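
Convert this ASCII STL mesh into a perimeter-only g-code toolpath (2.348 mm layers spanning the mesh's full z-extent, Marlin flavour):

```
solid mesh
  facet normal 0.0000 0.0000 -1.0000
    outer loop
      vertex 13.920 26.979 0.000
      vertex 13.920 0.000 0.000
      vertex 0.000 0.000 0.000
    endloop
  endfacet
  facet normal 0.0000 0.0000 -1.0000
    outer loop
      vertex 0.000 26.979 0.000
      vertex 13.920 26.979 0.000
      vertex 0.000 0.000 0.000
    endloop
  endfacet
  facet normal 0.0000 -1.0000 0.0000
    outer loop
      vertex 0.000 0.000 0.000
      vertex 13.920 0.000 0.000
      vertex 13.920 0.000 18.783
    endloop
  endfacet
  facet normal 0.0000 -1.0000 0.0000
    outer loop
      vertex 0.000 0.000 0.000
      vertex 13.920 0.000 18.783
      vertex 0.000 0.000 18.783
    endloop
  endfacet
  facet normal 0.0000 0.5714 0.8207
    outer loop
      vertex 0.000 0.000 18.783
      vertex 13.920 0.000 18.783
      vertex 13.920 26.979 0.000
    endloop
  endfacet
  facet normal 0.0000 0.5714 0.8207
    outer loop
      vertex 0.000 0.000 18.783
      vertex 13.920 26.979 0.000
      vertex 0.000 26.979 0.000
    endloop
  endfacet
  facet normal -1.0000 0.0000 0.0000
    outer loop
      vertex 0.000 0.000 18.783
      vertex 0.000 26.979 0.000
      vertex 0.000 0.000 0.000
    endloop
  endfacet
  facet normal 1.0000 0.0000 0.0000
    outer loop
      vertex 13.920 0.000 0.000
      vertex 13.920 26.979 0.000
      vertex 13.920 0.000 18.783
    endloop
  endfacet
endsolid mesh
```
; perimeter-only toolpath
G21 ; units = mm
G90 ; absolute positioning
G28 ; home
; layer 1
G0 Z2.348
G0 X0.000 Y0.000
G1 X13.920 Y0.000
G1 X13.920 Y23.607
G1 X0.000 Y23.607
G1 X0.000 Y0.000
; layer 2
G0 Z4.696
G0 X0.000 Y0.000
G1 X13.920 Y0.000
G1 X13.920 Y20.234
G1 X0.000 Y20.234
G1 X0.000 Y0.000
; layer 3
G0 Z7.044
G0 X0.000 Y0.000
G1 X13.920 Y0.000
G1 X13.920 Y16.862
G1 X0.000 Y16.862
G1 X0.000 Y0.000
; layer 4
G0 Z9.392
G0 X0.000 Y0.000
G1 X13.920 Y0.000
G1 X13.920 Y13.489
G1 X0.000 Y13.489
G1 X0.000 Y0.000
; layer 5
G0 Z11.739
G0 X0.000 Y0.000
G1 X13.920 Y0.000
G1 X13.920 Y10.117
G1 X0.000 Y10.117
G1 X0.000 Y0.000
; layer 6
G0 Z14.087
G0 X0.000 Y0.000
G1 X13.920 Y0.000
G1 X13.920 Y6.745
G1 X0.000 Y6.745
G1 X0.000 Y0.000
; layer 7
G0 Z16.435
G0 X0.000 Y0.000
G1 X13.920 Y0.000
G1 X13.920 Y3.372
G1 X0.000 Y3.372
G1 X0.000 Y0.000
M2 ; end

The solid is a wedge (ramp): 13.9 × 27 mm base, rising to 18.8 mm along the y=0 edge and sloping linearly to z=0 at y=27. Slicing at Δz = 2.348 mm — 8 equal slices spanning the solid's height, so layer i sits at z = i·h/8 — gives 7 non-empty perimeters. Each is a 4-segment closed polygon; G0 lifts to the layer z and rapids to the start vertex, then G1 traces the edges. The cross-section shrinks linearly with z (the slice at the apex is degenerate and omitted).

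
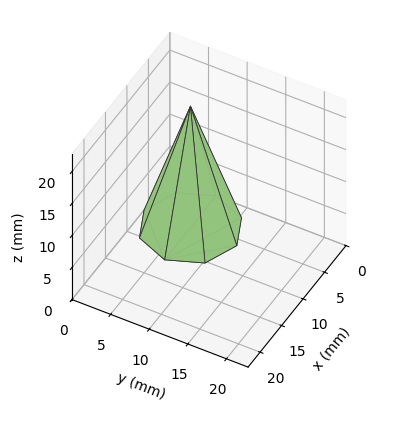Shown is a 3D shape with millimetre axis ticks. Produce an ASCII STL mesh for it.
Reading the render: the shape is a regular 8-sided pyramid, base circumscribed radius ≈ 6 mm, apex at z ≈ 19 mm (dimensions read to the nearest mm from the axis ticks). For the STL, each face is triangulated and given an outward normal.

solid part
  facet normal 0.0000 0.0000 -1.0000
    outer loop
      vertex 6.000 12.000 0.000
      vertex 10.243 10.243 0.000
      vertex 12.000 6.000 0.000
    endloop
  endfacet
  facet normal 0.0000 0.0000 -1.0000
    outer loop
      vertex 1.757 10.243 0.000
      vertex 6.000 12.000 0.000
      vertex 12.000 6.000 0.000
    endloop
  endfacet
  facet normal 0.0000 0.0000 -1.0000
    outer loop
      vertex 0.000 6.000 0.000
      vertex 1.757 10.243 0.000
      vertex 12.000 6.000 0.000
    endloop
  endfacet
  facet normal 0.0000 0.0000 -1.0000
    outer loop
      vertex 1.757 1.757 0.000
      vertex 0.000 6.000 0.000
      vertex 12.000 6.000 0.000
    endloop
  endfacet
  facet normal 0.0000 0.0000 -1.0000
    outer loop
      vertex 6.000 0.000 0.000
      vertex 1.757 1.757 0.000
      vertex 12.000 6.000 0.000
    endloop
  endfacet
  facet normal 0.0000 0.0000 -1.0000
    outer loop
      vertex 10.243 1.757 0.000
      vertex 6.000 0.000 0.000
      vertex 12.000 6.000 0.000
    endloop
  endfacet
  facet normal 0.8869 0.3673 0.2801
    outer loop
      vertex 12.000 6.000 0.000
      vertex 10.243 10.243 0.000
      vertex 6.000 6.000 19.000
    endloop
  endfacet
  facet normal 0.3673 0.8869 0.2801
    outer loop
      vertex 10.243 10.243 0.000
      vertex 6.000 12.000 0.000
      vertex 6.000 6.000 19.000
    endloop
  endfacet
  facet normal -0.3673 0.8869 0.2801
    outer loop
      vertex 6.000 12.000 0.000
      vertex 1.757 10.243 0.000
      vertex 6.000 6.000 19.000
    endloop
  endfacet
  facet normal -0.8869 0.3673 0.2801
    outer loop
      vertex 1.757 10.243 0.000
      vertex 0.000 6.000 0.000
      vertex 6.000 6.000 19.000
    endloop
  endfacet
  facet normal -0.8869 -0.3673 0.2801
    outer loop
      vertex 0.000 6.000 0.000
      vertex 1.757 1.757 0.000
      vertex 6.000 6.000 19.000
    endloop
  endfacet
  facet normal -0.3673 -0.8869 0.2801
    outer loop
      vertex 1.757 1.757 0.000
      vertex 6.000 0.000 0.000
      vertex 6.000 6.000 19.000
    endloop
  endfacet
  facet normal 0.3673 -0.8869 0.2801
    outer loop
      vertex 6.000 0.000 0.000
      vertex 10.243 1.757 0.000
      vertex 6.000 6.000 19.000
    endloop
  endfacet
  facet normal 0.8869 -0.3673 0.2801
    outer loop
      vertex 10.243 1.757 0.000
      vertex 12.000 6.000 0.000
      vertex 6.000 6.000 19.000
    endloop
  endfacet
endsolid part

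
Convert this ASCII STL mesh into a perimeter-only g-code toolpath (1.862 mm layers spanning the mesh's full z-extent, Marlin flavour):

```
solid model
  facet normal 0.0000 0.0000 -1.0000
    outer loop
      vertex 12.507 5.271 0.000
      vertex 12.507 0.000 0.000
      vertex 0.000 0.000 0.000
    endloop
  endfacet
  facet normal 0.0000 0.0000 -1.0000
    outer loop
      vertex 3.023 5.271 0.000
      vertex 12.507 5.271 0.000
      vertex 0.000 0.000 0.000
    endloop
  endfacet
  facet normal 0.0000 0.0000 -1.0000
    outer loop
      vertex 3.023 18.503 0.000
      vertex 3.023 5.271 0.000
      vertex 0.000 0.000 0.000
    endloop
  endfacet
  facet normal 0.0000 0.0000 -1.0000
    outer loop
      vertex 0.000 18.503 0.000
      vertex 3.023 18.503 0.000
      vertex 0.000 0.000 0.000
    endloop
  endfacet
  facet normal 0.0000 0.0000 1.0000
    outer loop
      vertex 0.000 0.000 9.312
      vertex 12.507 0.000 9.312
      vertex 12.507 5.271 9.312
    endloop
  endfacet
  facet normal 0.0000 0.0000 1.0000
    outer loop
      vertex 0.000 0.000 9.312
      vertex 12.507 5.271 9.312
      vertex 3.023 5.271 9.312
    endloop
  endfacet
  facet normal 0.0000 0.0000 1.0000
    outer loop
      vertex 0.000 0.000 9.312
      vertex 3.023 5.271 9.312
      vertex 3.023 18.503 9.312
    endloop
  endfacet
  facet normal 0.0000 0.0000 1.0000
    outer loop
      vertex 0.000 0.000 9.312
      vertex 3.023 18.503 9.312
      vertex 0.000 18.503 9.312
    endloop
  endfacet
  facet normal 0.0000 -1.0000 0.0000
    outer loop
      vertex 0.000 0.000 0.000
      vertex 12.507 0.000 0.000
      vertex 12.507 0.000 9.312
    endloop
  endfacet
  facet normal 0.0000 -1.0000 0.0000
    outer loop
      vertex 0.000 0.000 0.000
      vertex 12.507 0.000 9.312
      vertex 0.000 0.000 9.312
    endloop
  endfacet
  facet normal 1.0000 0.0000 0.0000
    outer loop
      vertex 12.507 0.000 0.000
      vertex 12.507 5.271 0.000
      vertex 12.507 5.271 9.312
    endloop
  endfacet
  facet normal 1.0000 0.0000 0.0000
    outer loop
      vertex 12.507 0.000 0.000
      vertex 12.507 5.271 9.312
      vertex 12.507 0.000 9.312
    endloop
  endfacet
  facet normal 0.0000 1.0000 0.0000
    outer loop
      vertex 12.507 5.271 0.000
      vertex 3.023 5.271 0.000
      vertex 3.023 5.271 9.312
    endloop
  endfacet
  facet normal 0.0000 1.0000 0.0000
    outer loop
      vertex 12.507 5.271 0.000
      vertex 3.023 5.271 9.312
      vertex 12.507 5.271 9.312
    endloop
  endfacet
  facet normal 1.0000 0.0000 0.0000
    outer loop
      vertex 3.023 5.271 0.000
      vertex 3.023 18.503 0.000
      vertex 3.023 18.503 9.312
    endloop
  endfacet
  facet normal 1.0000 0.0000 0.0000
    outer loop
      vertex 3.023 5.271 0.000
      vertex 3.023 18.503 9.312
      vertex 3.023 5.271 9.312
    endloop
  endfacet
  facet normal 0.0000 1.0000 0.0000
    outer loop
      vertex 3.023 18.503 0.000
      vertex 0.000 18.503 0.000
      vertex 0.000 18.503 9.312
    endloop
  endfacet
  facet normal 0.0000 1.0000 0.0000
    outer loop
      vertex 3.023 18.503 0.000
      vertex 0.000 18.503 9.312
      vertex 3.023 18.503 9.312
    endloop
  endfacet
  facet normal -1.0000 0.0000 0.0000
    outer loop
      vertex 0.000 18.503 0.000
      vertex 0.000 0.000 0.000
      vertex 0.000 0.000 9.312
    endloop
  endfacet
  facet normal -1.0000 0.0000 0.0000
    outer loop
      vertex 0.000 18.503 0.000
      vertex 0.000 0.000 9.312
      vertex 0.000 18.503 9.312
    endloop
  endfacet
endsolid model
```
; perimeter-only toolpath
G21 ; units = mm
G90 ; absolute positioning
G28 ; home
; layer 1
G0 Z1.862
G0 X0.000 Y0.000
G1 X12.507 Y0.000
G1 X12.507 Y5.271
G1 X3.023 Y5.271
G1 X3.023 Y18.503
G1 X0.000 Y18.503
G1 X0.000 Y0.000
; layer 2
G0 Z3.725
G0 X0.000 Y0.000
G1 X12.507 Y0.000
G1 X12.507 Y5.271
G1 X3.023 Y5.271
G1 X3.023 Y18.503
G1 X0.000 Y18.503
G1 X0.000 Y0.000
; layer 3
G0 Z5.587
G0 X0.000 Y0.000
G1 X12.507 Y0.000
G1 X12.507 Y5.271
G1 X3.023 Y5.271
G1 X3.023 Y18.503
G1 X0.000 Y18.503
G1 X0.000 Y0.000
; layer 4
G0 Z7.450
G0 X0.000 Y0.000
G1 X12.507 Y0.000
G1 X12.507 Y5.271
G1 X3.023 Y5.271
G1 X3.023 Y18.503
G1 X0.000 Y18.503
G1 X0.000 Y0.000
; layer 5
G0 Z9.312
G0 X0.000 Y0.000
G1 X12.507 Y0.000
G1 X12.507 Y5.271
G1 X3.023 Y5.271
G1 X3.023 Y18.503
G1 X0.000 Y18.503
G1 X0.000 Y0.000
M2 ; end

The solid is an L-shaped prism: outer 12.5 × 18.5 mm, arm thicknesses ≈ 5.27 mm (horizontal) and 3.02 mm (vertical), extruded 9.31 mm in z. Slicing at Δz = 1.862 mm — 5 equal slices spanning the solid's height, so layer i sits at z = i·h/5 — gives 5 non-empty perimeters. Each is a 6-segment closed polygon; G0 lifts to the layer z and rapids to the start vertex, then G1 traces the edges.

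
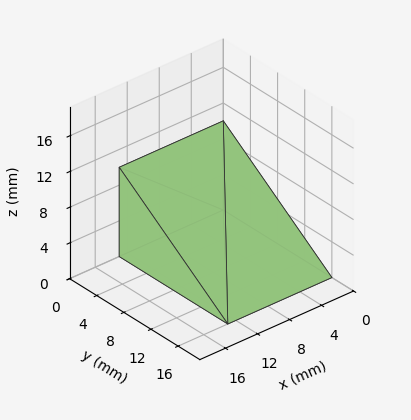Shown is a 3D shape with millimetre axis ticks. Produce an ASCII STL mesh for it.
Reading the render: the shape is a wedge (ramp): 13 × 16 mm base, rising to 10 mm along the y=0 edge and sloping linearly to z=0 at y=16 (dimensions read to the nearest mm from the axis ticks). For the STL, each face is triangulated and given an outward normal.

solid part
  facet normal 0.0000 0.0000 -1.0000
    outer loop
      vertex 13.00 16.00 0.00
      vertex 13.00 0.00 0.00
      vertex 0.00 0.00 0.00
    endloop
  endfacet
  facet normal 0.0000 0.0000 -1.0000
    outer loop
      vertex 0.00 16.00 0.00
      vertex 13.00 16.00 0.00
      vertex 0.00 0.00 0.00
    endloop
  endfacet
  facet normal 0.0000 -1.0000 0.0000
    outer loop
      vertex 0.00 0.00 0.00
      vertex 13.00 0.00 0.00
      vertex 13.00 0.00 10.00
    endloop
  endfacet
  facet normal 0.0000 -1.0000 0.0000
    outer loop
      vertex 0.00 0.00 0.00
      vertex 13.00 0.00 10.00
      vertex 0.00 0.00 10.00
    endloop
  endfacet
  facet normal 0.0000 0.5300 0.8480
    outer loop
      vertex 0.00 0.00 10.00
      vertex 13.00 0.00 10.00
      vertex 13.00 16.00 0.00
    endloop
  endfacet
  facet normal 0.0000 0.5300 0.8480
    outer loop
      vertex 0.00 0.00 10.00
      vertex 13.00 16.00 0.00
      vertex 0.00 16.00 0.00
    endloop
  endfacet
  facet normal -1.0000 0.0000 0.0000
    outer loop
      vertex 0.00 0.00 10.00
      vertex 0.00 16.00 0.00
      vertex 0.00 0.00 0.00
    endloop
  endfacet
  facet normal 1.0000 0.0000 0.0000
    outer loop
      vertex 13.00 0.00 0.00
      vertex 13.00 16.00 0.00
      vertex 13.00 0.00 10.00
    endloop
  endfacet
endsolid part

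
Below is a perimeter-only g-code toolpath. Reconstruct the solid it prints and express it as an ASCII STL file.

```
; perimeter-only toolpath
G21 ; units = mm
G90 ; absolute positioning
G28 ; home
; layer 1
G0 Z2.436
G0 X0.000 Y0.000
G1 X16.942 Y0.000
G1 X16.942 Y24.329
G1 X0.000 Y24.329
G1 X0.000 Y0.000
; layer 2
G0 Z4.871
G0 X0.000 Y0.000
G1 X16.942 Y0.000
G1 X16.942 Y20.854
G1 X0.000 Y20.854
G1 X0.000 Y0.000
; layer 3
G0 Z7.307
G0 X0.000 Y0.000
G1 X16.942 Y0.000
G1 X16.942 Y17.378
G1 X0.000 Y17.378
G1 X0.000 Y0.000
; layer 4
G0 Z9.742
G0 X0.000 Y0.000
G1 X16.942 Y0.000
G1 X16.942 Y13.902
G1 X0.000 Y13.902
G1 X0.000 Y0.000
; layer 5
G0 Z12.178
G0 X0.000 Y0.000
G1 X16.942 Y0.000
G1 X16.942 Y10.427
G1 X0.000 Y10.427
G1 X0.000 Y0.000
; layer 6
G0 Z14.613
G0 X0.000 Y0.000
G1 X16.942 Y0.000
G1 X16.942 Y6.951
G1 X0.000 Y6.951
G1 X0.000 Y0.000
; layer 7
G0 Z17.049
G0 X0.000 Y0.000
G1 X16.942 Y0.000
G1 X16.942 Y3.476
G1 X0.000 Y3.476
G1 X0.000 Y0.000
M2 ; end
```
solid part
  facet normal 0.0000 0.0000 -1.0000
    outer loop
      vertex 16.942 27.805 0.000
      vertex 16.942 0.000 0.000
      vertex 0.000 0.000 0.000
    endloop
  endfacet
  facet normal 0.0000 0.0000 -1.0000
    outer loop
      vertex 0.000 27.805 0.000
      vertex 16.942 27.805 0.000
      vertex 0.000 0.000 0.000
    endloop
  endfacet
  facet normal 0.0000 -1.0000 0.0000
    outer loop
      vertex 0.000 0.000 0.000
      vertex 16.942 0.000 0.000
      vertex 16.942 0.000 19.484
    endloop
  endfacet
  facet normal 0.0000 -1.0000 0.0000
    outer loop
      vertex 0.000 0.000 0.000
      vertex 16.942 0.000 19.484
      vertex 0.000 0.000 19.484
    endloop
  endfacet
  facet normal 0.0000 0.5739 0.8189
    outer loop
      vertex 0.000 0.000 19.484
      vertex 16.942 0.000 19.484
      vertex 16.942 27.805 0.000
    endloop
  endfacet
  facet normal 0.0000 0.5739 0.8189
    outer loop
      vertex 0.000 0.000 19.484
      vertex 16.942 27.805 0.000
      vertex 0.000 27.805 0.000
    endloop
  endfacet
  facet normal -1.0000 0.0000 0.0000
    outer loop
      vertex 0.000 0.000 19.484
      vertex 0.000 27.805 0.000
      vertex 0.000 0.000 0.000
    endloop
  endfacet
  facet normal 1.0000 0.0000 0.0000
    outer loop
      vertex 16.942 0.000 0.000
      vertex 16.942 27.805 0.000
      vertex 16.942 0.000 19.484
    endloop
  endfacet
endsolid part

The G0 Z moves step by Δz≈2.436 mm. The G1 loops shrink linearly with z, so the solid tapers from its base footprint up to z≈19.5. Closing with a flat bottom cap and the tapered top and triangulating gives 8 facets — a wedge (ramp): 16.9 × 27.8 mm base, rising to 19.5 mm along the y=0 edge and sloping linearly to z=0 at y=27.8.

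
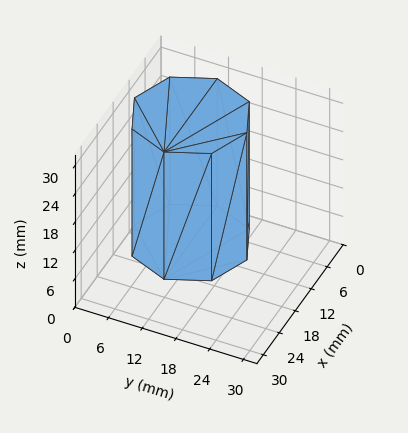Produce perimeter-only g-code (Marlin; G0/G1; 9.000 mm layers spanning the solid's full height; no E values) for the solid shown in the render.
Reading the render: the shape is a regular 8-sided prism (a cylinder approximated with 8 flat sides), circumscribed radius ≈ 10 mm, height ≈ 27 mm (dimensions read to the nearest mm from the axis ticks). For the g-code, the solid's height is divided into equal slices at the stated Δz and each level perimeter traced with G1 moves after a G0 lift.

; perimeter-only toolpath
G21 ; units = mm
G90 ; absolute positioning
G28 ; home
; layer 1
G0 Z9.000
G0 X20.000 Y10.000
G1 X17.071 Y17.071
G1 X10.000 Y20.000
G1 X2.929 Y17.071
G1 X0.000 Y10.000
G1 X2.929 Y2.929
G1 X10.000 Y0.000
G1 X17.071 Y2.929
G1 X20.000 Y10.000
; layer 2
G0 Z18.000
G0 X20.000 Y10.000
G1 X17.071 Y17.071
G1 X10.000 Y20.000
G1 X2.929 Y17.071
G1 X0.000 Y10.000
G1 X2.929 Y2.929
G1 X10.000 Y0.000
G1 X17.071 Y2.929
G1 X20.000 Y10.000
; layer 3
G0 Z27.000
G0 X20.000 Y10.000
G1 X17.071 Y17.071
G1 X10.000 Y20.000
G1 X2.929 Y17.071
G1 X0.000 Y10.000
G1 X2.929 Y2.929
G1 X10.000 Y0.000
G1 X17.071 Y2.929
G1 X20.000 Y10.000
M2 ; end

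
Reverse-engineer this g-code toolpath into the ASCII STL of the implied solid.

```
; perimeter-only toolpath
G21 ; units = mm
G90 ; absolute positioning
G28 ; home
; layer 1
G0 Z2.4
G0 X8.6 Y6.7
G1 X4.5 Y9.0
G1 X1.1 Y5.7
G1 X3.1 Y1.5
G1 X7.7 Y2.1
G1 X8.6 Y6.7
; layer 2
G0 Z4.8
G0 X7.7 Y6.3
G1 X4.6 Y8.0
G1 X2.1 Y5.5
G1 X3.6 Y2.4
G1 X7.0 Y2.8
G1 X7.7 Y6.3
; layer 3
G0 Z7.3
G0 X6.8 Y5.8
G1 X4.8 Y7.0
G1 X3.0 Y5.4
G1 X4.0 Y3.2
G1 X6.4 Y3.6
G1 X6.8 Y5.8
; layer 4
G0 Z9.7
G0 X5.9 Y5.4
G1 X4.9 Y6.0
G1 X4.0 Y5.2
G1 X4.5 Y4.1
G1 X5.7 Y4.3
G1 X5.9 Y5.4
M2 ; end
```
solid part
  facet normal 0.0000 0.0000 -1.0000
    outer loop
      vertex 0.1 5.9 0.0
      vertex 4.4 10.0 0.0
      vertex 9.5 7.1 0.0
    endloop
  endfacet
  facet normal 0.0000 0.0000 -1.0000
    outer loop
      vertex 2.6 0.6 0.0
      vertex 0.1 5.9 0.0
      vertex 9.5 7.1 0.0
    endloop
  endfacet
  facet normal 0.0000 0.0000 -1.0000
    outer loop
      vertex 8.4 1.4 0.0
      vertex 2.6 0.6 0.0
      vertex 9.5 7.1 0.0
    endloop
  endfacet
  facet normal 0.4687 0.8243 0.3174
    outer loop
      vertex 9.5 7.1 0.0
      vertex 4.4 10.0 0.0
      vertex 5.0 5.0 12.1
    endloop
  endfacet
  facet normal -0.6547 0.6866 0.3162
    outer loop
      vertex 4.4 10.0 0.0
      vertex 0.1 5.9 0.0
      vertex 5.0 5.0 12.1
    endloop
  endfacet
  facet normal -0.8577 -0.4046 0.3172
    outer loop
      vertex 0.1 5.9 0.0
      vertex 2.6 0.6 0.0
      vertex 5.0 5.0 12.1
    endloop
  endfacet
  facet normal 0.1296 -0.9398 0.3160
    outer loop
      vertex 2.6 0.6 0.0
      vertex 8.4 1.4 0.0
      vertex 5.0 5.0 12.1
    endloop
  endfacet
  facet normal 0.9318 -0.1798 0.3153
    outer loop
      vertex 8.4 1.4 0.0
      vertex 9.5 7.1 0.0
      vertex 5.0 5.0 12.1
    endloop
  endfacet
endsolid part

The G0 Z moves step by Δz≈2.4 mm. The G1 loops shrink linearly with z, so the solid tapers from its base footprint up to z≈12.1. Closing with a flat bottom cap and the tapered top and triangulating gives 8 facets — a regular 5-sided pyramid, base circumscribed radius ≈ 5 mm, apex at z ≈ 12.1 mm.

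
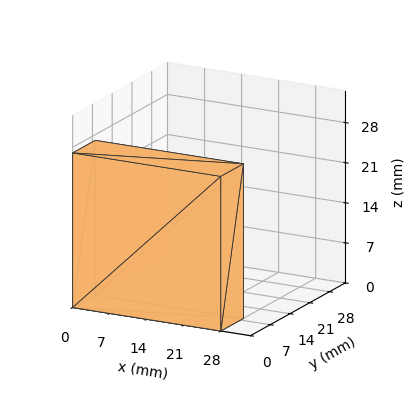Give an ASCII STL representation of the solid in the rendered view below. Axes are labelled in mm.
Reading the render: the shape is a rectangular box, roughly 28 × 8 mm footprint and 27 mm tall (dimensions read to the nearest mm from the axis ticks). For the STL, each face is triangulated and given an outward normal.

solid part
  facet normal 0.0000 0.0000 -1.0000
    outer loop
      vertex 28.00 8.00 0.00
      vertex 28.00 0.00 0.00
      vertex 0.00 0.00 0.00
    endloop
  endfacet
  facet normal 0.0000 0.0000 -1.0000
    outer loop
      vertex 0.00 8.00 0.00
      vertex 28.00 8.00 0.00
      vertex 0.00 0.00 0.00
    endloop
  endfacet
  facet normal 0.0000 0.0000 1.0000
    outer loop
      vertex 0.00 0.00 27.00
      vertex 28.00 0.00 27.00
      vertex 28.00 8.00 27.00
    endloop
  endfacet
  facet normal 0.0000 0.0000 1.0000
    outer loop
      vertex 0.00 0.00 27.00
      vertex 28.00 8.00 27.00
      vertex 0.00 8.00 27.00
    endloop
  endfacet
  facet normal 0.0000 -1.0000 0.0000
    outer loop
      vertex 0.00 0.00 0.00
      vertex 28.00 0.00 0.00
      vertex 28.00 0.00 27.00
    endloop
  endfacet
  facet normal 0.0000 -1.0000 0.0000
    outer loop
      vertex 0.00 0.00 0.00
      vertex 28.00 0.00 27.00
      vertex 0.00 0.00 27.00
    endloop
  endfacet
  facet normal 0.0000 1.0000 0.0000
    outer loop
      vertex 28.00 8.00 27.00
      vertex 28.00 8.00 0.00
      vertex 0.00 8.00 0.00
    endloop
  endfacet
  facet normal 0.0000 1.0000 0.0000
    outer loop
      vertex 0.00 8.00 27.00
      vertex 28.00 8.00 27.00
      vertex 0.00 8.00 0.00
    endloop
  endfacet
  facet normal -1.0000 0.0000 0.0000
    outer loop
      vertex 0.00 8.00 27.00
      vertex 0.00 8.00 0.00
      vertex 0.00 0.00 0.00
    endloop
  endfacet
  facet normal -1.0000 0.0000 0.0000
    outer loop
      vertex 0.00 0.00 27.00
      vertex 0.00 8.00 27.00
      vertex 0.00 0.00 0.00
    endloop
  endfacet
  facet normal 1.0000 0.0000 0.0000
    outer loop
      vertex 28.00 0.00 0.00
      vertex 28.00 8.00 0.00
      vertex 28.00 8.00 27.00
    endloop
  endfacet
  facet normal 1.0000 0.0000 0.0000
    outer loop
      vertex 28.00 0.00 0.00
      vertex 28.00 8.00 27.00
      vertex 28.00 0.00 27.00
    endloop
  endfacet
endsolid part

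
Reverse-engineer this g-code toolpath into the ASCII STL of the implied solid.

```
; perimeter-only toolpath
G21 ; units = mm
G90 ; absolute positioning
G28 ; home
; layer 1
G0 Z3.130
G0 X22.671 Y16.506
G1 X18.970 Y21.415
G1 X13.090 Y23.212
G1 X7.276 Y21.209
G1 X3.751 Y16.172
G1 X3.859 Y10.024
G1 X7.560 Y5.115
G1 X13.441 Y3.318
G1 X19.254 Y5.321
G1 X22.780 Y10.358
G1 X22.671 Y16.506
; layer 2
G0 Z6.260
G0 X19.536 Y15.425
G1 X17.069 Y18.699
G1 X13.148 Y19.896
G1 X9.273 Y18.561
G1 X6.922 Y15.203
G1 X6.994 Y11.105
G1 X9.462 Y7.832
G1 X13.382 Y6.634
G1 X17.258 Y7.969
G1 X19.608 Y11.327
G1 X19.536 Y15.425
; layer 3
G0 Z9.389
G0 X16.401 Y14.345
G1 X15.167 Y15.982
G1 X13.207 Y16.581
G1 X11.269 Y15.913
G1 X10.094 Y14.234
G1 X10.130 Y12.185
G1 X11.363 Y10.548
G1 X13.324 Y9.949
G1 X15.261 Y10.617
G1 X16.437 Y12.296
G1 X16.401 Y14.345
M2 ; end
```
solid part
  facet normal 0.0000 0.0000 -1.0000
    outer loop
      vertex 13.031 26.528 0.000
      vertex 20.872 24.132 0.000
      vertex 25.807 17.586 0.000
    endloop
  endfacet
  facet normal 0.0000 0.0000 -1.0000
    outer loop
      vertex 5.280 23.857 0.000
      vertex 13.031 26.528 0.000
      vertex 25.807 17.586 0.000
    endloop
  endfacet
  facet normal 0.0000 0.0000 -1.0000
    outer loop
      vertex 0.579 17.141 0.000
      vertex 5.280 23.857 0.000
      vertex 25.807 17.586 0.000
    endloop
  endfacet
  facet normal 0.0000 0.0000 -1.0000
    outer loop
      vertex 0.723 8.944 0.000
      vertex 0.579 17.141 0.000
      vertex 25.807 17.586 0.000
    endloop
  endfacet
  facet normal 0.0000 0.0000 -1.0000
    outer loop
      vertex 5.658 2.398 0.000
      vertex 0.723 8.944 0.000
      vertex 25.807 17.586 0.000
    endloop
  endfacet
  facet normal 0.0000 0.0000 -1.0000
    outer loop
      vertex 13.499 0.002 0.000
      vertex 5.658 2.398 0.000
      vertex 25.807 17.586 0.000
    endloop
  endfacet
  facet normal 0.0000 0.0000 -1.0000
    outer loop
      vertex 21.250 2.673 0.000
      vertex 13.499 0.002 0.000
      vertex 25.807 17.586 0.000
    endloop
  endfacet
  facet normal 0.0000 0.0000 -1.0000
    outer loop
      vertex 25.951 9.389 0.000
      vertex 21.250 2.673 0.000
      vertex 25.807 17.586 0.000
    endloop
  endfacet
  facet normal 0.5624 0.4240 0.7098
    outer loop
      vertex 25.807 17.586 0.000
      vertex 20.872 24.132 0.000
      vertex 13.265 13.265 12.519
    endloop
  endfacet
  facet normal 0.2058 0.6736 0.7098
    outer loop
      vertex 20.872 24.132 0.000
      vertex 13.031 26.528 0.000
      vertex 13.265 13.265 12.519
    endloop
  endfacet
  facet normal -0.2295 0.6660 0.7098
    outer loop
      vertex 13.031 26.528 0.000
      vertex 5.280 23.857 0.000
      vertex 13.265 13.265 12.519
    endloop
  endfacet
  facet normal -0.5771 0.4039 0.7098
    outer loop
      vertex 5.280 23.857 0.000
      vertex 0.579 17.141 0.000
      vertex 13.265 13.265 12.519
    endloop
  endfacet
  facet normal -0.7043 -0.0124 0.7098
    outer loop
      vertex 0.579 17.141 0.000
      vertex 0.723 8.944 0.000
      vertex 13.265 13.265 12.519
    endloop
  endfacet
  facet normal -0.5624 -0.4240 0.7098
    outer loop
      vertex 0.723 8.944 0.000
      vertex 5.658 2.398 0.000
      vertex 13.265 13.265 12.519
    endloop
  endfacet
  facet normal -0.2058 -0.6736 0.7098
    outer loop
      vertex 5.658 2.398 0.000
      vertex 13.499 0.002 0.000
      vertex 13.265 13.265 12.519
    endloop
  endfacet
  facet normal 0.2295 -0.6660 0.7098
    outer loop
      vertex 13.499 0.002 0.000
      vertex 21.250 2.673 0.000
      vertex 13.265 13.265 12.519
    endloop
  endfacet
  facet normal 0.5771 -0.4039 0.7098
    outer loop
      vertex 21.250 2.673 0.000
      vertex 25.951 9.389 0.000
      vertex 13.265 13.265 12.519
    endloop
  endfacet
  facet normal 0.7043 0.0124 0.7098
    outer loop
      vertex 25.951 9.389 0.000
      vertex 25.807 17.586 0.000
      vertex 13.265 13.265 12.519
    endloop
  endfacet
endsolid part

The G0 Z moves step by Δz≈3.130 mm. The G1 loops shrink linearly with z, so the solid tapers from its base footprint up to z≈12.5. Closing with a flat bottom cap and the tapered top and triangulating gives 18 facets — a regular 10-sided pyramid, base circumscribed radius ≈ 13.3 mm, apex at z ≈ 12.5 mm.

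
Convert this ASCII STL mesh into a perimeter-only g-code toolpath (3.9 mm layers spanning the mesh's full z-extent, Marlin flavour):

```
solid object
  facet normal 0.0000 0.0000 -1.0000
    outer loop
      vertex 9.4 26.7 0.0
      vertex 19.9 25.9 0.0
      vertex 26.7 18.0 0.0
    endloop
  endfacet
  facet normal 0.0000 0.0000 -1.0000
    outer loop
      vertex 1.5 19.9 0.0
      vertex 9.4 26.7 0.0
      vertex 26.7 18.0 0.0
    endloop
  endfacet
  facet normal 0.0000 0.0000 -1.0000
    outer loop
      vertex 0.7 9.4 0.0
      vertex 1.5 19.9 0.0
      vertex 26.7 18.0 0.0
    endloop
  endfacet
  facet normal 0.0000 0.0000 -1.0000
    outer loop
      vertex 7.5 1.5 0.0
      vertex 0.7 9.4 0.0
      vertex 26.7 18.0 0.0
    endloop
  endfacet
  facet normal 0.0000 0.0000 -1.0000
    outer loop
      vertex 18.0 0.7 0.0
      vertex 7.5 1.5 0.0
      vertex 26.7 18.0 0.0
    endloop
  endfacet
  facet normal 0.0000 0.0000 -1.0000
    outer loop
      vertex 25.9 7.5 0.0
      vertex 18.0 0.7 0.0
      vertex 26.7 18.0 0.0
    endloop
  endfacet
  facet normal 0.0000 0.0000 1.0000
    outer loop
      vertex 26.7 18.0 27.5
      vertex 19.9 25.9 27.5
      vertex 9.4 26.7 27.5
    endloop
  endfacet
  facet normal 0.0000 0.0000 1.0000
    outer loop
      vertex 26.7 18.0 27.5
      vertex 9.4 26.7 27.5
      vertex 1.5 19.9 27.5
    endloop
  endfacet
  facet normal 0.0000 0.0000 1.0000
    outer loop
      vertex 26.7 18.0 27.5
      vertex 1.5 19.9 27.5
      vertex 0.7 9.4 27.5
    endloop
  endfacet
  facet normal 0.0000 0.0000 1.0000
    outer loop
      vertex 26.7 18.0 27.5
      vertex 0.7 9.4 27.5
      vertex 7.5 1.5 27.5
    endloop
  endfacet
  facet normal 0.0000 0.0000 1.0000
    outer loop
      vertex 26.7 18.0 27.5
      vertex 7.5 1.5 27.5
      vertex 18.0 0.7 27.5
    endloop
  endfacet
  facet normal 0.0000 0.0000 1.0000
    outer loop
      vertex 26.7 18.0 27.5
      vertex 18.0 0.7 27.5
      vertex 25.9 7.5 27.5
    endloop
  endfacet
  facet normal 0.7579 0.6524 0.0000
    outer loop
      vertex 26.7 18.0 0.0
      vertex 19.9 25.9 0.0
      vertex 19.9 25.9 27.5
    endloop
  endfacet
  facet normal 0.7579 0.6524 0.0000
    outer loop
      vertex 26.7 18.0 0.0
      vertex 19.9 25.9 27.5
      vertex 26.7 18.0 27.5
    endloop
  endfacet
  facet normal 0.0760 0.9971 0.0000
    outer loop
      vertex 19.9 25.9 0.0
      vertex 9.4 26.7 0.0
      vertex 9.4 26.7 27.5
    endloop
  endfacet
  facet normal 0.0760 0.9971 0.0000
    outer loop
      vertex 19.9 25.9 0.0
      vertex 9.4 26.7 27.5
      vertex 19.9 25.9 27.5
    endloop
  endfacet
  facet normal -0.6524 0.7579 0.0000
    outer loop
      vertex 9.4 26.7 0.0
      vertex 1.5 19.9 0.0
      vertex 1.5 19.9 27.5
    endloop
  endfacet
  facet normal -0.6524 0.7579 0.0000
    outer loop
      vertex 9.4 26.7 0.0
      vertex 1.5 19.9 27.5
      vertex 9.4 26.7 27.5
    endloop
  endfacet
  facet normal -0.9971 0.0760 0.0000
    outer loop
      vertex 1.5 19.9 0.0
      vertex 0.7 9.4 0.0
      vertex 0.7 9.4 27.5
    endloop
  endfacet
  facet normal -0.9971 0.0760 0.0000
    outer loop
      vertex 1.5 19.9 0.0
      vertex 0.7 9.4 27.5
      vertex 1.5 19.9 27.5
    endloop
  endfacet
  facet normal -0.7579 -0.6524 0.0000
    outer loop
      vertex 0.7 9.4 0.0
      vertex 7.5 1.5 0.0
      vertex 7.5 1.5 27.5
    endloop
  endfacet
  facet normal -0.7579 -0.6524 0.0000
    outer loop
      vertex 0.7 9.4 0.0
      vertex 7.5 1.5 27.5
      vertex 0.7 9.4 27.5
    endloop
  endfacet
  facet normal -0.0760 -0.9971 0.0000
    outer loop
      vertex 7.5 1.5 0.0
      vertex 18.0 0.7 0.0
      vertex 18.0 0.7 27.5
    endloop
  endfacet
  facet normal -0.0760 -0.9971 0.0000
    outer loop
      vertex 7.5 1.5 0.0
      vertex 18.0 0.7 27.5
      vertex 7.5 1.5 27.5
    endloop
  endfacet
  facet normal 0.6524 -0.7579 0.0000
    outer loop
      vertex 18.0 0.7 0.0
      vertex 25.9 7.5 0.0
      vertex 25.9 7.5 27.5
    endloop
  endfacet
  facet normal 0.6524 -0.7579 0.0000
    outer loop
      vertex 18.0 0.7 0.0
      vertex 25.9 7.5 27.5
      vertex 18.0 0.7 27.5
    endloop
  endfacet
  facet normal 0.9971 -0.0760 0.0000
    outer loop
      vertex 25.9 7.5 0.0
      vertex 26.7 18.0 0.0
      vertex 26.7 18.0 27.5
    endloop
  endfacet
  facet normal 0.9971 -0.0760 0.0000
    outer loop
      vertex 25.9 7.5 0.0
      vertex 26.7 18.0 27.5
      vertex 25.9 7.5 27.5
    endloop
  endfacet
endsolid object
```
; perimeter-only toolpath
G21 ; units = mm
G90 ; absolute positioning
G28 ; home
; layer 1
G0 Z3.9
G0 X26.7 Y18.0
G1 X19.9 Y25.9
G1 X9.4 Y26.7
G1 X1.5 Y19.9
G1 X0.7 Y9.4
G1 X7.5 Y1.5
G1 X18.0 Y0.7
G1 X25.9 Y7.5
G1 X26.7 Y18.0
; layer 2
G0 Z7.9
G0 X26.7 Y18.0
G1 X19.9 Y25.9
G1 X9.4 Y26.7
G1 X1.5 Y19.9
G1 X0.7 Y9.4
G1 X7.5 Y1.5
G1 X18.0 Y0.7
G1 X25.9 Y7.5
G1 X26.7 Y18.0
; layer 3
G0 Z11.8
G0 X26.7 Y18.0
G1 X19.9 Y25.9
G1 X9.4 Y26.7
G1 X1.5 Y19.9
G1 X0.7 Y9.4
G1 X7.5 Y1.5
G1 X18.0 Y0.7
G1 X25.9 Y7.5
G1 X26.7 Y18.0
; layer 4
G0 Z15.7
G0 X26.7 Y18.0
G1 X19.9 Y25.9
G1 X9.4 Y26.7
G1 X1.5 Y19.9
G1 X0.7 Y9.4
G1 X7.5 Y1.5
G1 X18.0 Y0.7
G1 X25.9 Y7.5
G1 X26.7 Y18.0
; layer 5
G0 Z19.6
G0 X26.7 Y18.0
G1 X19.9 Y25.9
G1 X9.4 Y26.7
G1 X1.5 Y19.9
G1 X0.7 Y9.4
G1 X7.5 Y1.5
G1 X18.0 Y0.7
G1 X25.9 Y7.5
G1 X26.7 Y18.0
; layer 6
G0 Z23.6
G0 X26.7 Y18.0
G1 X19.9 Y25.9
G1 X9.4 Y26.7
G1 X1.5 Y19.9
G1 X0.7 Y9.4
G1 X7.5 Y1.5
G1 X18.0 Y0.7
G1 X25.9 Y7.5
G1 X26.7 Y18.0
; layer 7
G0 Z27.5
G0 X26.7 Y18.0
G1 X19.9 Y25.9
G1 X9.4 Y26.7
G1 X1.5 Y19.9
G1 X0.7 Y9.4
G1 X7.5 Y1.5
G1 X18.0 Y0.7
G1 X25.9 Y7.5
G1 X26.7 Y18.0
M2 ; end

The solid is a regular 8-sided prism (a cylinder approximated with 8 flat sides), circumscribed radius ≈ 13.7 mm, height ≈ 27.5 mm. Slicing at Δz = 3.9 mm — 7 equal slices spanning the solid's height, so layer i sits at z = i·h/7 — gives 7 non-empty perimeters. Each is a 8-segment closed polygon; G0 lifts to the layer z and rapids to the start vertex, then G1 traces the edges.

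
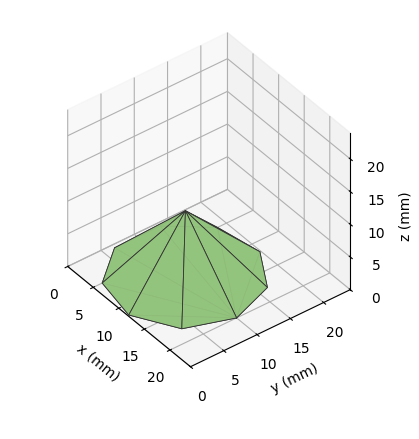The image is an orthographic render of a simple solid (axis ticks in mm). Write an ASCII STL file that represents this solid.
Reading the render: the shape is a regular 9-sided pyramid, base circumscribed radius ≈ 10 mm, apex at z ≈ 10 mm (dimensions read to the nearest mm from the axis ticks). For the STL, each face is triangulated and given an outward normal.

solid part
  facet normal 0.0000 0.0000 -1.0000
    outer loop
      vertex 11.736 19.848 0.000
      vertex 17.660 16.428 0.000
      vertex 20.000 10.000 0.000
    endloop
  endfacet
  facet normal 0.0000 0.0000 -1.0000
    outer loop
      vertex 5.000 18.660 0.000
      vertex 11.736 19.848 0.000
      vertex 20.000 10.000 0.000
    endloop
  endfacet
  facet normal 0.0000 0.0000 -1.0000
    outer loop
      vertex 0.603 13.420 0.000
      vertex 5.000 18.660 0.000
      vertex 20.000 10.000 0.000
    endloop
  endfacet
  facet normal 0.0000 0.0000 -1.0000
    outer loop
      vertex 0.603 6.580 0.000
      vertex 0.603 13.420 0.000
      vertex 20.000 10.000 0.000
    endloop
  endfacet
  facet normal 0.0000 0.0000 -1.0000
    outer loop
      vertex 5.000 1.340 0.000
      vertex 0.603 6.580 0.000
      vertex 20.000 10.000 0.000
    endloop
  endfacet
  facet normal 0.0000 0.0000 -1.0000
    outer loop
      vertex 11.736 0.152 0.000
      vertex 5.000 1.340 0.000
      vertex 20.000 10.000 0.000
    endloop
  endfacet
  facet normal 0.0000 0.0000 -1.0000
    outer loop
      vertex 17.660 3.572 0.000
      vertex 11.736 0.152 0.000
      vertex 20.000 10.000 0.000
    endloop
  endfacet
  facet normal 0.6848 0.2493 0.6848
    outer loop
      vertex 20.000 10.000 0.000
      vertex 17.660 16.428 0.000
      vertex 10.000 10.000 10.000
    endloop
  endfacet
  facet normal 0.3644 0.6311 0.6848
    outer loop
      vertex 17.660 16.428 0.000
      vertex 11.736 19.848 0.000
      vertex 10.000 10.000 10.000
    endloop
  endfacet
  facet normal -0.1266 0.7177 0.6848
    outer loop
      vertex 11.736 19.848 0.000
      vertex 5.000 18.660 0.000
      vertex 10.000 10.000 10.000
    endloop
  endfacet
  facet normal -0.5582 0.4684 0.6848
    outer loop
      vertex 5.000 18.660 0.000
      vertex 0.603 13.420 0.000
      vertex 10.000 10.000 10.000
    endloop
  endfacet
  facet normal -0.7287 0.0000 0.6848
    outer loop
      vertex 0.603 13.420 0.000
      vertex 0.603 6.580 0.000
      vertex 10.000 10.000 10.000
    endloop
  endfacet
  facet normal -0.5582 -0.4684 0.6848
    outer loop
      vertex 0.603 6.580 0.000
      vertex 5.000 1.340 0.000
      vertex 10.000 10.000 10.000
    endloop
  endfacet
  facet normal -0.1266 -0.7177 0.6848
    outer loop
      vertex 5.000 1.340 0.000
      vertex 11.736 0.152 0.000
      vertex 10.000 10.000 10.000
    endloop
  endfacet
  facet normal 0.3644 -0.6311 0.6848
    outer loop
      vertex 11.736 0.152 0.000
      vertex 17.660 3.572 0.000
      vertex 10.000 10.000 10.000
    endloop
  endfacet
  facet normal 0.6848 -0.2493 0.6848
    outer loop
      vertex 17.660 3.572 0.000
      vertex 20.000 10.000 0.000
      vertex 10.000 10.000 10.000
    endloop
  endfacet
endsolid part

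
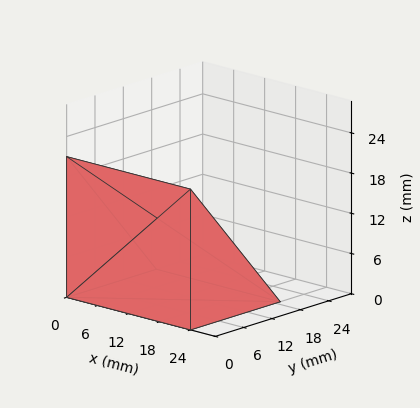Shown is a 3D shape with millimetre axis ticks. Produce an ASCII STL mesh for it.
Reading the render: the shape is a wedge (ramp): 24 × 19 mm base, rising to 21 mm along the y=0 edge and sloping linearly to z=0 at y=19 (dimensions read to the nearest mm from the axis ticks). For the STL, each face is triangulated and given an outward normal.

solid part
  facet normal 0.0000 0.0000 -1.0000
    outer loop
      vertex 24.000 19.000 0.000
      vertex 24.000 0.000 0.000
      vertex 0.000 0.000 0.000
    endloop
  endfacet
  facet normal 0.0000 0.0000 -1.0000
    outer loop
      vertex 0.000 19.000 0.000
      vertex 24.000 19.000 0.000
      vertex 0.000 0.000 0.000
    endloop
  endfacet
  facet normal 0.0000 -1.0000 0.0000
    outer loop
      vertex 0.000 0.000 0.000
      vertex 24.000 0.000 0.000
      vertex 24.000 0.000 21.000
    endloop
  endfacet
  facet normal 0.0000 -1.0000 0.0000
    outer loop
      vertex 0.000 0.000 0.000
      vertex 24.000 0.000 21.000
      vertex 0.000 0.000 21.000
    endloop
  endfacet
  facet normal 0.0000 0.7415 0.6709
    outer loop
      vertex 0.000 0.000 21.000
      vertex 24.000 0.000 21.000
      vertex 24.000 19.000 0.000
    endloop
  endfacet
  facet normal 0.0000 0.7415 0.6709
    outer loop
      vertex 0.000 0.000 21.000
      vertex 24.000 19.000 0.000
      vertex 0.000 19.000 0.000
    endloop
  endfacet
  facet normal -1.0000 0.0000 0.0000
    outer loop
      vertex 0.000 0.000 21.000
      vertex 0.000 19.000 0.000
      vertex 0.000 0.000 0.000
    endloop
  endfacet
  facet normal 1.0000 0.0000 0.0000
    outer loop
      vertex 24.000 0.000 0.000
      vertex 24.000 19.000 0.000
      vertex 24.000 0.000 21.000
    endloop
  endfacet
endsolid part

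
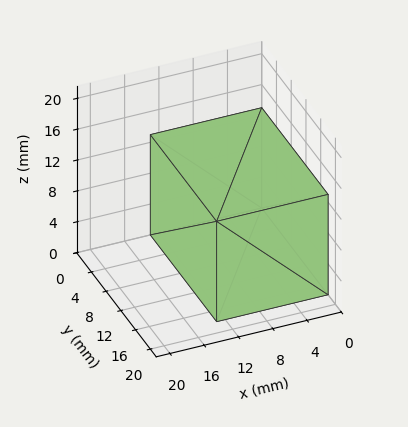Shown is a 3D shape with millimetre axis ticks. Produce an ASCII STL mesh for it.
Reading the render: the shape is a rectangular box, roughly 13 × 18 mm footprint and 13 mm tall (dimensions read to the nearest mm from the axis ticks). For the STL, each face is triangulated and given an outward normal.

solid part
  facet normal 0.0000 0.0000 -1.0000
    outer loop
      vertex 13.00 18.00 0.00
      vertex 13.00 0.00 0.00
      vertex 0.00 0.00 0.00
    endloop
  endfacet
  facet normal 0.0000 0.0000 -1.0000
    outer loop
      vertex 0.00 18.00 0.00
      vertex 13.00 18.00 0.00
      vertex 0.00 0.00 0.00
    endloop
  endfacet
  facet normal 0.0000 0.0000 1.0000
    outer loop
      vertex 0.00 0.00 13.00
      vertex 13.00 0.00 13.00
      vertex 13.00 18.00 13.00
    endloop
  endfacet
  facet normal 0.0000 0.0000 1.0000
    outer loop
      vertex 0.00 0.00 13.00
      vertex 13.00 18.00 13.00
      vertex 0.00 18.00 13.00
    endloop
  endfacet
  facet normal 0.0000 -1.0000 0.0000
    outer loop
      vertex 0.00 0.00 0.00
      vertex 13.00 0.00 0.00
      vertex 13.00 0.00 13.00
    endloop
  endfacet
  facet normal 0.0000 -1.0000 0.0000
    outer loop
      vertex 0.00 0.00 0.00
      vertex 13.00 0.00 13.00
      vertex 0.00 0.00 13.00
    endloop
  endfacet
  facet normal 0.0000 1.0000 0.0000
    outer loop
      vertex 13.00 18.00 13.00
      vertex 13.00 18.00 0.00
      vertex 0.00 18.00 0.00
    endloop
  endfacet
  facet normal 0.0000 1.0000 0.0000
    outer loop
      vertex 0.00 18.00 13.00
      vertex 13.00 18.00 13.00
      vertex 0.00 18.00 0.00
    endloop
  endfacet
  facet normal -1.0000 0.0000 0.0000
    outer loop
      vertex 0.00 18.00 13.00
      vertex 0.00 18.00 0.00
      vertex 0.00 0.00 0.00
    endloop
  endfacet
  facet normal -1.0000 0.0000 0.0000
    outer loop
      vertex 0.00 0.00 13.00
      vertex 0.00 18.00 13.00
      vertex 0.00 0.00 0.00
    endloop
  endfacet
  facet normal 1.0000 0.0000 0.0000
    outer loop
      vertex 13.00 0.00 0.00
      vertex 13.00 18.00 0.00
      vertex 13.00 18.00 13.00
    endloop
  endfacet
  facet normal 1.0000 0.0000 0.0000
    outer loop
      vertex 13.00 0.00 0.00
      vertex 13.00 18.00 13.00
      vertex 13.00 0.00 13.00
    endloop
  endfacet
endsolid part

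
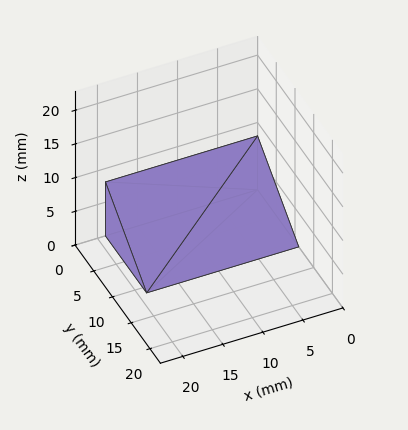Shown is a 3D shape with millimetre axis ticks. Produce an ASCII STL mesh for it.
Reading the render: the shape is a wedge (ramp): 19 × 11 mm base, rising to 8 mm along the y=0 edge and sloping linearly to z=0 at y=11 (dimensions read to the nearest mm from the axis ticks). For the STL, each face is triangulated and given an outward normal.

solid part
  facet normal 0.0000 0.0000 -1.0000
    outer loop
      vertex 19.000 11.000 0.000
      vertex 19.000 0.000 0.000
      vertex 0.000 0.000 0.000
    endloop
  endfacet
  facet normal 0.0000 0.0000 -1.0000
    outer loop
      vertex 0.000 11.000 0.000
      vertex 19.000 11.000 0.000
      vertex 0.000 0.000 0.000
    endloop
  endfacet
  facet normal 0.0000 -1.0000 0.0000
    outer loop
      vertex 0.000 0.000 0.000
      vertex 19.000 0.000 0.000
      vertex 19.000 0.000 8.000
    endloop
  endfacet
  facet normal 0.0000 -1.0000 0.0000
    outer loop
      vertex 0.000 0.000 0.000
      vertex 19.000 0.000 8.000
      vertex 0.000 0.000 8.000
    endloop
  endfacet
  facet normal 0.0000 0.5882 0.8087
    outer loop
      vertex 0.000 0.000 8.000
      vertex 19.000 0.000 8.000
      vertex 19.000 11.000 0.000
    endloop
  endfacet
  facet normal 0.0000 0.5882 0.8087
    outer loop
      vertex 0.000 0.000 8.000
      vertex 19.000 11.000 0.000
      vertex 0.000 11.000 0.000
    endloop
  endfacet
  facet normal -1.0000 0.0000 0.0000
    outer loop
      vertex 0.000 0.000 8.000
      vertex 0.000 11.000 0.000
      vertex 0.000 0.000 0.000
    endloop
  endfacet
  facet normal 1.0000 0.0000 0.0000
    outer loop
      vertex 19.000 0.000 0.000
      vertex 19.000 11.000 0.000
      vertex 19.000 0.000 8.000
    endloop
  endfacet
endsolid part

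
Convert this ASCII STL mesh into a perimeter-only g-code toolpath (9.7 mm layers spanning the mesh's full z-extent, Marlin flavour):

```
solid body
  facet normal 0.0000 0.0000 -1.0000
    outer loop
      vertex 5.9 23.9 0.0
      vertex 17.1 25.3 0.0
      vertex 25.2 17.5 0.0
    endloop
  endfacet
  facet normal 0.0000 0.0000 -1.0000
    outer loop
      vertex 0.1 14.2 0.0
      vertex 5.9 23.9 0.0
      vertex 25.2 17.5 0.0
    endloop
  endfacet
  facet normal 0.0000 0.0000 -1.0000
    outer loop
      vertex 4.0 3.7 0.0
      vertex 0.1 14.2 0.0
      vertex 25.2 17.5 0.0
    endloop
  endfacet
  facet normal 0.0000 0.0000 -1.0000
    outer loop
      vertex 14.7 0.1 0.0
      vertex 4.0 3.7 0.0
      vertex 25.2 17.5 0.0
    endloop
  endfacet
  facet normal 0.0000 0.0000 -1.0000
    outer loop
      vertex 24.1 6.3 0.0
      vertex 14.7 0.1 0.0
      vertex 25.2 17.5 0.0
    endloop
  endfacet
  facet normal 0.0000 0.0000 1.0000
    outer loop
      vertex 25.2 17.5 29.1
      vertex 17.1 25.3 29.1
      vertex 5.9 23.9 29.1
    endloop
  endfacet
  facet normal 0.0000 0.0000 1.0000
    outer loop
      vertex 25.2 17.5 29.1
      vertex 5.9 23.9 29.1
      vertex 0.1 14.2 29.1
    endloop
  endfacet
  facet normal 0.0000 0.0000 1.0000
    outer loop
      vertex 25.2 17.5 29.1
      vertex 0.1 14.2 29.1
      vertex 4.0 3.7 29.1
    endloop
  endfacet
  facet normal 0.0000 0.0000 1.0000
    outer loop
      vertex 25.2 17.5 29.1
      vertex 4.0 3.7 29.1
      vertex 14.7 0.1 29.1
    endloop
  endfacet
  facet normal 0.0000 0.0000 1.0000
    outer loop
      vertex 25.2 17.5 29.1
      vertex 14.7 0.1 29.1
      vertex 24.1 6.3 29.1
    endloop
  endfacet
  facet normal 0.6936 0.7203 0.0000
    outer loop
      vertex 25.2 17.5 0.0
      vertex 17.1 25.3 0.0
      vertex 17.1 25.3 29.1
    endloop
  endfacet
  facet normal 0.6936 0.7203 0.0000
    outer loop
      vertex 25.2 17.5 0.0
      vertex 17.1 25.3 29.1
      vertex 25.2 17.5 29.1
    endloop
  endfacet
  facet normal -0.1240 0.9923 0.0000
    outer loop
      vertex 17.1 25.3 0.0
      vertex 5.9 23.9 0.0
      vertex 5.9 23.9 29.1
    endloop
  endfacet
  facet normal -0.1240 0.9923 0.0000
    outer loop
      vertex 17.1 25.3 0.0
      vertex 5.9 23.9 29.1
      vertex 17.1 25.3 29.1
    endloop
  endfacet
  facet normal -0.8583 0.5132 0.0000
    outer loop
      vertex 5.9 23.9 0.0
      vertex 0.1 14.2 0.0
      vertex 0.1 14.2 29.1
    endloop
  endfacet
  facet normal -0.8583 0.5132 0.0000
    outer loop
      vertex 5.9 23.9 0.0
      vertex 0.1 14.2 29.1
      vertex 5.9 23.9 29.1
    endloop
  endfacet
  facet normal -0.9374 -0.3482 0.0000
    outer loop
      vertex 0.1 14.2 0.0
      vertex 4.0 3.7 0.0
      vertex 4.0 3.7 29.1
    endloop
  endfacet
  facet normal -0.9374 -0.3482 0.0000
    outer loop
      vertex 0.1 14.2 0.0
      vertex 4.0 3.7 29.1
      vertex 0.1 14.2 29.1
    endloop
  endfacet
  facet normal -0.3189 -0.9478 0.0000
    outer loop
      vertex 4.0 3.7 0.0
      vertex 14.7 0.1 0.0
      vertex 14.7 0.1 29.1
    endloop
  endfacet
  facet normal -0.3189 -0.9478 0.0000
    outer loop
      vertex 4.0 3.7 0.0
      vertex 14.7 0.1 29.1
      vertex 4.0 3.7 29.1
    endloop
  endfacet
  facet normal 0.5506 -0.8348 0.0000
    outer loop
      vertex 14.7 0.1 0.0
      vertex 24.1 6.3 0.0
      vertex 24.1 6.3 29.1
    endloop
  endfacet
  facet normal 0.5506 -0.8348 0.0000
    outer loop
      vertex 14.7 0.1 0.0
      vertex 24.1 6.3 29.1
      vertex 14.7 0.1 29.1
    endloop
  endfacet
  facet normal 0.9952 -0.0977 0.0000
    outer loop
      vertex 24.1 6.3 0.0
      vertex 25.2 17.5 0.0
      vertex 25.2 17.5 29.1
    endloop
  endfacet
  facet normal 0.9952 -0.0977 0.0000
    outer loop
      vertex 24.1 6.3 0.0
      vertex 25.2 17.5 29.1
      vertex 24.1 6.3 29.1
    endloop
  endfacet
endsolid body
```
; perimeter-only toolpath
G21 ; units = mm
G90 ; absolute positioning
G28 ; home
; layer 1
G0 Z9.7
G0 X25.2 Y17.5
G1 X17.1 Y25.3
G1 X5.9 Y23.9
G1 X0.1 Y14.2
G1 X4.0 Y3.7
G1 X14.7 Y0.1
G1 X24.1 Y6.3
G1 X25.2 Y17.5
; layer 2
G0 Z19.4
G0 X25.2 Y17.5
G1 X17.1 Y25.3
G1 X5.9 Y23.9
G1 X0.1 Y14.2
G1 X4.0 Y3.7
G1 X14.7 Y0.1
G1 X24.1 Y6.3
G1 X25.2 Y17.5
; layer 3
G0 Z29.1
G0 X25.2 Y17.5
G1 X17.1 Y25.3
G1 X5.9 Y23.9
G1 X0.1 Y14.2
G1 X4.0 Y3.7
G1 X14.7 Y0.1
G1 X24.1 Y6.3
G1 X25.2 Y17.5
M2 ; end

The solid is a regular 7-sided prism (a cylinder approximated with 7 flat sides), circumscribed radius ≈ 13 mm, height ≈ 29.1 mm. Slicing at Δz = 9.7 mm — 3 equal slices spanning the solid's height, so layer i sits at z = i·h/3 — gives 3 non-empty perimeters. Each is a 7-segment closed polygon; G0 lifts to the layer z and rapids to the start vertex, then G1 traces the edges.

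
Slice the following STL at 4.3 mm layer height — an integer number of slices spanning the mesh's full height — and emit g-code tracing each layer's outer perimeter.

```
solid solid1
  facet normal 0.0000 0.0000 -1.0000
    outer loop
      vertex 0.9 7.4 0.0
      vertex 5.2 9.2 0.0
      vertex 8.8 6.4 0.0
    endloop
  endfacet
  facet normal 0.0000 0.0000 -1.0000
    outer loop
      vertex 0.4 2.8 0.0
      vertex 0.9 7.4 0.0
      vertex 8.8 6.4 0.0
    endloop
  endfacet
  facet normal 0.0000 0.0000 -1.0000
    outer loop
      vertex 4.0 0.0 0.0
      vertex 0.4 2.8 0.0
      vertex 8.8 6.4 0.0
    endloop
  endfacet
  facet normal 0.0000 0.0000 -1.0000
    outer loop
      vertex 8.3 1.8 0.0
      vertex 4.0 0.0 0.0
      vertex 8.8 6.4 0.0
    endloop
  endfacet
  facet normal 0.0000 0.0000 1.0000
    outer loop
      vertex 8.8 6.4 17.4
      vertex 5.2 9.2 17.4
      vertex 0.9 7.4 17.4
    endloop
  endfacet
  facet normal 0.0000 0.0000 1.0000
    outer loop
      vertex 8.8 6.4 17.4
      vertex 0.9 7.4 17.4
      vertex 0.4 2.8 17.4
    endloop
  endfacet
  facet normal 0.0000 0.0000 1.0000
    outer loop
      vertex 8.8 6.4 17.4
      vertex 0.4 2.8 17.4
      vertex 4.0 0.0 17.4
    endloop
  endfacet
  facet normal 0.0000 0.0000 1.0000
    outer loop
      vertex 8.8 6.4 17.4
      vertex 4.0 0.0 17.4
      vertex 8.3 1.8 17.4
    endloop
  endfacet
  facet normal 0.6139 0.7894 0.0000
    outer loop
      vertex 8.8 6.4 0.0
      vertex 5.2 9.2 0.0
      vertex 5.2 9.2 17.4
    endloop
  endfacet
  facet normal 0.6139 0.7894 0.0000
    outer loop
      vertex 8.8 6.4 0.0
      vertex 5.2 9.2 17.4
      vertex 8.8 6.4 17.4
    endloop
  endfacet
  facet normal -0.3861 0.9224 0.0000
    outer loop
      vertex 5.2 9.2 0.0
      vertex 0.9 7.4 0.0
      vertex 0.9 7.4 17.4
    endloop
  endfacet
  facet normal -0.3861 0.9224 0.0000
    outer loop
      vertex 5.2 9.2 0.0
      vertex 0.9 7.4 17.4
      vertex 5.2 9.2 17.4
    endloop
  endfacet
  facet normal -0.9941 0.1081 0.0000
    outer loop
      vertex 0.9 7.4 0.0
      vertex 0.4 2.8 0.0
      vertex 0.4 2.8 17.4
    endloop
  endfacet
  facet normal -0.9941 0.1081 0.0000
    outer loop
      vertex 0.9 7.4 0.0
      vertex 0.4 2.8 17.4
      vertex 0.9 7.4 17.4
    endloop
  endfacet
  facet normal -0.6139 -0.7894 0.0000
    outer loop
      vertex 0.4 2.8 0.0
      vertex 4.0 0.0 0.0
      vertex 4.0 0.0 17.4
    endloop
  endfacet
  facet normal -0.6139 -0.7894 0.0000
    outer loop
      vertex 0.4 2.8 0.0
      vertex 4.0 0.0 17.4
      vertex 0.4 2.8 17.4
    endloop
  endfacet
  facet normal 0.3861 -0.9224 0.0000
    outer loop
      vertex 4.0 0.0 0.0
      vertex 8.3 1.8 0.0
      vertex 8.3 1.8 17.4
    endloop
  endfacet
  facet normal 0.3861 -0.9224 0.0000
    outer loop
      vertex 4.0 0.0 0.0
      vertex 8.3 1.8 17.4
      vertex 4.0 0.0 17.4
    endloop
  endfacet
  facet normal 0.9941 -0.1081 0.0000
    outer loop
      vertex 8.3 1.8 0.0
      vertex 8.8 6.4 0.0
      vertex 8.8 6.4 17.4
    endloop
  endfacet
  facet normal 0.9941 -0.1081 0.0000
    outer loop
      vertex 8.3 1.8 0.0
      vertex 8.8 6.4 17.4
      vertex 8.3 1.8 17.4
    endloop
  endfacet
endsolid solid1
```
; perimeter-only toolpath
G21 ; units = mm
G90 ; absolute positioning
G28 ; home
; layer 1
G0 Z4.3
G0 X8.8 Y6.4
G1 X5.2 Y9.2
G1 X0.9 Y7.4
G1 X0.4 Y2.8
G1 X4.0 Y0.0
G1 X8.3 Y1.8
G1 X8.8 Y6.4
; layer 2
G0 Z8.7
G0 X8.8 Y6.4
G1 X5.2 Y9.2
G1 X0.9 Y7.4
G1 X0.4 Y2.8
G1 X4.0 Y0.0
G1 X8.3 Y1.8
G1 X8.8 Y6.4
; layer 3
G0 Z13.0
G0 X8.8 Y6.4
G1 X5.2 Y9.2
G1 X0.9 Y7.4
G1 X0.4 Y2.8
G1 X4.0 Y0.0
G1 X8.3 Y1.8
G1 X8.8 Y6.4
; layer 4
G0 Z17.4
G0 X8.8 Y6.4
G1 X5.2 Y9.2
G1 X0.9 Y7.4
G1 X0.4 Y2.8
G1 X4.0 Y0.0
G1 X8.3 Y1.8
G1 X8.8 Y6.4
M2 ; end

The solid is a regular 6-sided prism (a cylinder approximated with 6 flat sides), circumscribed radius ≈ 4.6 mm, height ≈ 17.4 mm. Slicing at Δz = 4.3 mm — 4 equal slices spanning the solid's height, so layer i sits at z = i·h/4 — gives 4 non-empty perimeters. Each is a 6-segment closed polygon; G0 lifts to the layer z and rapids to the start vertex, then G1 traces the edges.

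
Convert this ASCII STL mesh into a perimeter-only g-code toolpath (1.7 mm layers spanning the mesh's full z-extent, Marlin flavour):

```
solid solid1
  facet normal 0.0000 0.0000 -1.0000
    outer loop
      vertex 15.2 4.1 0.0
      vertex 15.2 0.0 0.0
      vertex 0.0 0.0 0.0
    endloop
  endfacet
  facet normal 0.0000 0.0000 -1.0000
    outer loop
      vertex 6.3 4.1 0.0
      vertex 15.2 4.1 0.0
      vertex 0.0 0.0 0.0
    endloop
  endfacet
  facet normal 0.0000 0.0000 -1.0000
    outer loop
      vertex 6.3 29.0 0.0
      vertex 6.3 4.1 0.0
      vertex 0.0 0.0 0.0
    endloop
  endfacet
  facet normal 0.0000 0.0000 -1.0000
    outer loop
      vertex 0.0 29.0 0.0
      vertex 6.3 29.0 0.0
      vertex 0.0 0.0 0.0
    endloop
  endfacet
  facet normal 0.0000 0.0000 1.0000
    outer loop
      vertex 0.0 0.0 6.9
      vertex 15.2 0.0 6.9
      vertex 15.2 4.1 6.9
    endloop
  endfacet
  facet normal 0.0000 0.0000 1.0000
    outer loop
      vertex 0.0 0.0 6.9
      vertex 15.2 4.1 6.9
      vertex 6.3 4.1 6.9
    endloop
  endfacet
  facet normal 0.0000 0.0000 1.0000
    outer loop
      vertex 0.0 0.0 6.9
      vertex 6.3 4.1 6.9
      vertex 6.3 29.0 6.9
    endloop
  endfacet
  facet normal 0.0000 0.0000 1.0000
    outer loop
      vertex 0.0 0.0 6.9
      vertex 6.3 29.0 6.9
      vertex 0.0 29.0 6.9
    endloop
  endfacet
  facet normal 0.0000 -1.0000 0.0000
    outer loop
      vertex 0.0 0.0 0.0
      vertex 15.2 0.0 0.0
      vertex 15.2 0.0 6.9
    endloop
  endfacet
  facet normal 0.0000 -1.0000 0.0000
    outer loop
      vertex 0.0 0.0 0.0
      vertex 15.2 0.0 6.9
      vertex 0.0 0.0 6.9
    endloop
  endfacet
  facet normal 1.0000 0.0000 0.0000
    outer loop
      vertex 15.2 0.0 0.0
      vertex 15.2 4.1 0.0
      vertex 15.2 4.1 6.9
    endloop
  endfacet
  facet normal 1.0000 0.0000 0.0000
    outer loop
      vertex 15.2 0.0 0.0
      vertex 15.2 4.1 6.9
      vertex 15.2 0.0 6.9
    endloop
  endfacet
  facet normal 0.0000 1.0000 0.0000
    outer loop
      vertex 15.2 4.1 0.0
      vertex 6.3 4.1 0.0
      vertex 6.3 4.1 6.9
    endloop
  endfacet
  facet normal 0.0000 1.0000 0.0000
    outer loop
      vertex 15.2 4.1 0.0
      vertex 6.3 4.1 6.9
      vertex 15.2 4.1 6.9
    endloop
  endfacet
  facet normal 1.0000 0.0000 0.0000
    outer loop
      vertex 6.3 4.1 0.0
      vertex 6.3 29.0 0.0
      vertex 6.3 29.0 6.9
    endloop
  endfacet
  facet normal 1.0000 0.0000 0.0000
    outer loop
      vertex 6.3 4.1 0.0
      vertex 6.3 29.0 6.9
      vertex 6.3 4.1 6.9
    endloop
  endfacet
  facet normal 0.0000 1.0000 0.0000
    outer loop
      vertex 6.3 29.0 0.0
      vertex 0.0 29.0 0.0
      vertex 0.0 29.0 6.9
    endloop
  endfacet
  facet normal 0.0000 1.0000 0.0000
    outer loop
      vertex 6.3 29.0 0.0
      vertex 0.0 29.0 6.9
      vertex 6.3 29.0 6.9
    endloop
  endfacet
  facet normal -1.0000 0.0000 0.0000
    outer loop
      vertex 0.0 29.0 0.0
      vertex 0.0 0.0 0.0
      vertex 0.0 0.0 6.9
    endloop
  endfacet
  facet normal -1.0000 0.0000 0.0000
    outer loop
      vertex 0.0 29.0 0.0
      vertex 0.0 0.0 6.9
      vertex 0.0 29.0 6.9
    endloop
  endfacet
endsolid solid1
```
; perimeter-only toolpath
G21 ; units = mm
G90 ; absolute positioning
G28 ; home
; layer 1
G0 Z1.7
G0 X0.0 Y0.0
G1 X15.2 Y0.0
G1 X15.2 Y4.1
G1 X6.3 Y4.1
G1 X6.3 Y29.0
G1 X0.0 Y29.0
G1 X0.0 Y0.0
; layer 2
G0 Z3.5
G0 X0.0 Y0.0
G1 X15.2 Y0.0
G1 X15.2 Y4.1
G1 X6.3 Y4.1
G1 X6.3 Y29.0
G1 X0.0 Y29.0
G1 X0.0 Y0.0
; layer 3
G0 Z5.2
G0 X0.0 Y0.0
G1 X15.2 Y0.0
G1 X15.2 Y4.1
G1 X6.3 Y4.1
G1 X6.3 Y29.0
G1 X0.0 Y29.0
G1 X0.0 Y0.0
; layer 4
G0 Z6.9
G0 X0.0 Y0.0
G1 X15.2 Y0.0
G1 X15.2 Y4.1
G1 X6.3 Y4.1
G1 X6.3 Y29.0
G1 X0.0 Y29.0
G1 X0.0 Y0.0
M2 ; end

The solid is an L-shaped prism: outer 15.2 × 29 mm, arm thicknesses ≈ 4.1 mm (horizontal) and 6.3 mm (vertical), extruded 6.9 mm in z. Slicing at Δz = 1.7 mm — 4 equal slices spanning the solid's height, so layer i sits at z = i·h/4 — gives 4 non-empty perimeters. Each is a 6-segment closed polygon; G0 lifts to the layer z and rapids to the start vertex, then G1 traces the edges.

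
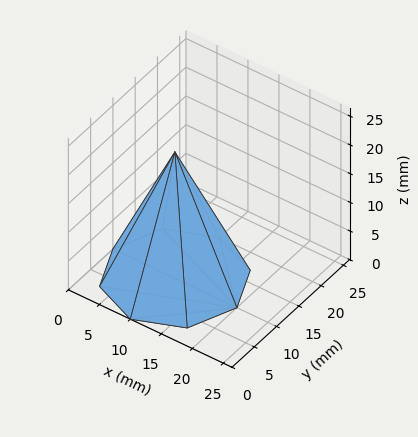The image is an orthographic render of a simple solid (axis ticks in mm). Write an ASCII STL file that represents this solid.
Reading the render: the shape is a regular 8-sided pyramid, base circumscribed radius ≈ 10 mm, apex at z ≈ 22 mm (dimensions read to the nearest mm from the axis ticks). For the STL, each face is triangulated and given an outward normal.

solid part
  facet normal 0.0000 0.0000 -1.0000
    outer loop
      vertex 10.000 20.000 0.000
      vertex 17.071 17.071 0.000
      vertex 20.000 10.000 0.000
    endloop
  endfacet
  facet normal 0.0000 0.0000 -1.0000
    outer loop
      vertex 2.929 17.071 0.000
      vertex 10.000 20.000 0.000
      vertex 20.000 10.000 0.000
    endloop
  endfacet
  facet normal 0.0000 0.0000 -1.0000
    outer loop
      vertex 0.000 10.000 0.000
      vertex 2.929 17.071 0.000
      vertex 20.000 10.000 0.000
    endloop
  endfacet
  facet normal 0.0000 0.0000 -1.0000
    outer loop
      vertex 2.929 2.929 0.000
      vertex 0.000 10.000 0.000
      vertex 20.000 10.000 0.000
    endloop
  endfacet
  facet normal 0.0000 0.0000 -1.0000
    outer loop
      vertex 10.000 0.000 0.000
      vertex 2.929 2.929 0.000
      vertex 20.000 10.000 0.000
    endloop
  endfacet
  facet normal 0.0000 0.0000 -1.0000
    outer loop
      vertex 17.071 2.929 0.000
      vertex 10.000 0.000 0.000
      vertex 20.000 10.000 0.000
    endloop
  endfacet
  facet normal 0.8518 0.3528 0.3872
    outer loop
      vertex 20.000 10.000 0.000
      vertex 17.071 17.071 0.000
      vertex 10.000 10.000 22.000
    endloop
  endfacet
  facet normal 0.3528 0.8518 0.3872
    outer loop
      vertex 17.071 17.071 0.000
      vertex 10.000 20.000 0.000
      vertex 10.000 10.000 22.000
    endloop
  endfacet
  facet normal -0.3528 0.8518 0.3872
    outer loop
      vertex 10.000 20.000 0.000
      vertex 2.929 17.071 0.000
      vertex 10.000 10.000 22.000
    endloop
  endfacet
  facet normal -0.8518 0.3528 0.3872
    outer loop
      vertex 2.929 17.071 0.000
      vertex 0.000 10.000 0.000
      vertex 10.000 10.000 22.000
    endloop
  endfacet
  facet normal -0.8518 -0.3528 0.3872
    outer loop
      vertex 0.000 10.000 0.000
      vertex 2.929 2.929 0.000
      vertex 10.000 10.000 22.000
    endloop
  endfacet
  facet normal -0.3528 -0.8518 0.3872
    outer loop
      vertex 2.929 2.929 0.000
      vertex 10.000 0.000 0.000
      vertex 10.000 10.000 22.000
    endloop
  endfacet
  facet normal 0.3528 -0.8518 0.3872
    outer loop
      vertex 10.000 0.000 0.000
      vertex 17.071 2.929 0.000
      vertex 10.000 10.000 22.000
    endloop
  endfacet
  facet normal 0.8518 -0.3528 0.3872
    outer loop
      vertex 17.071 2.929 0.000
      vertex 20.000 10.000 0.000
      vertex 10.000 10.000 22.000
    endloop
  endfacet
endsolid part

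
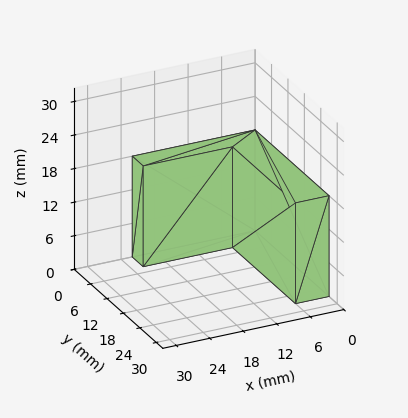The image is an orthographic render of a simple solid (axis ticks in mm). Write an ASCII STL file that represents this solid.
Reading the render: the shape is an L-shaped prism: outer 22 × 27 mm, arm thicknesses ≈ 4 mm (horizontal) and 6 mm (vertical), extruded 18 mm in z (dimensions read to the nearest mm from the axis ticks). For the STL, each face is triangulated and given an outward normal.

solid part
  facet normal 0.0000 0.0000 -1.0000
    outer loop
      vertex 22.000 4.000 0.000
      vertex 22.000 0.000 0.000
      vertex 0.000 0.000 0.000
    endloop
  endfacet
  facet normal 0.0000 0.0000 -1.0000
    outer loop
      vertex 6.000 4.000 0.000
      vertex 22.000 4.000 0.000
      vertex 0.000 0.000 0.000
    endloop
  endfacet
  facet normal 0.0000 0.0000 -1.0000
    outer loop
      vertex 6.000 27.000 0.000
      vertex 6.000 4.000 0.000
      vertex 0.000 0.000 0.000
    endloop
  endfacet
  facet normal 0.0000 0.0000 -1.0000
    outer loop
      vertex 0.000 27.000 0.000
      vertex 6.000 27.000 0.000
      vertex 0.000 0.000 0.000
    endloop
  endfacet
  facet normal 0.0000 0.0000 1.0000
    outer loop
      vertex 0.000 0.000 18.000
      vertex 22.000 0.000 18.000
      vertex 22.000 4.000 18.000
    endloop
  endfacet
  facet normal 0.0000 0.0000 1.0000
    outer loop
      vertex 0.000 0.000 18.000
      vertex 22.000 4.000 18.000
      vertex 6.000 4.000 18.000
    endloop
  endfacet
  facet normal 0.0000 0.0000 1.0000
    outer loop
      vertex 0.000 0.000 18.000
      vertex 6.000 4.000 18.000
      vertex 6.000 27.000 18.000
    endloop
  endfacet
  facet normal 0.0000 0.0000 1.0000
    outer loop
      vertex 0.000 0.000 18.000
      vertex 6.000 27.000 18.000
      vertex 0.000 27.000 18.000
    endloop
  endfacet
  facet normal 0.0000 -1.0000 0.0000
    outer loop
      vertex 0.000 0.000 0.000
      vertex 22.000 0.000 0.000
      vertex 22.000 0.000 18.000
    endloop
  endfacet
  facet normal 0.0000 -1.0000 0.0000
    outer loop
      vertex 0.000 0.000 0.000
      vertex 22.000 0.000 18.000
      vertex 0.000 0.000 18.000
    endloop
  endfacet
  facet normal 1.0000 0.0000 0.0000
    outer loop
      vertex 22.000 0.000 0.000
      vertex 22.000 4.000 0.000
      vertex 22.000 4.000 18.000
    endloop
  endfacet
  facet normal 1.0000 0.0000 0.0000
    outer loop
      vertex 22.000 0.000 0.000
      vertex 22.000 4.000 18.000
      vertex 22.000 0.000 18.000
    endloop
  endfacet
  facet normal 0.0000 1.0000 0.0000
    outer loop
      vertex 22.000 4.000 0.000
      vertex 6.000 4.000 0.000
      vertex 6.000 4.000 18.000
    endloop
  endfacet
  facet normal 0.0000 1.0000 0.0000
    outer loop
      vertex 22.000 4.000 0.000
      vertex 6.000 4.000 18.000
      vertex 22.000 4.000 18.000
    endloop
  endfacet
  facet normal 1.0000 0.0000 0.0000
    outer loop
      vertex 6.000 4.000 0.000
      vertex 6.000 27.000 0.000
      vertex 6.000 27.000 18.000
    endloop
  endfacet
  facet normal 1.0000 0.0000 0.0000
    outer loop
      vertex 6.000 4.000 0.000
      vertex 6.000 27.000 18.000
      vertex 6.000 4.000 18.000
    endloop
  endfacet
  facet normal 0.0000 1.0000 0.0000
    outer loop
      vertex 6.000 27.000 0.000
      vertex 0.000 27.000 0.000
      vertex 0.000 27.000 18.000
    endloop
  endfacet
  facet normal 0.0000 1.0000 0.0000
    outer loop
      vertex 6.000 27.000 0.000
      vertex 0.000 27.000 18.000
      vertex 6.000 27.000 18.000
    endloop
  endfacet
  facet normal -1.0000 0.0000 0.0000
    outer loop
      vertex 0.000 27.000 0.000
      vertex 0.000 0.000 0.000
      vertex 0.000 0.000 18.000
    endloop
  endfacet
  facet normal -1.0000 0.0000 0.0000
    outer loop
      vertex 0.000 27.000 0.000
      vertex 0.000 0.000 18.000
      vertex 0.000 27.000 18.000
    endloop
  endfacet
endsolid part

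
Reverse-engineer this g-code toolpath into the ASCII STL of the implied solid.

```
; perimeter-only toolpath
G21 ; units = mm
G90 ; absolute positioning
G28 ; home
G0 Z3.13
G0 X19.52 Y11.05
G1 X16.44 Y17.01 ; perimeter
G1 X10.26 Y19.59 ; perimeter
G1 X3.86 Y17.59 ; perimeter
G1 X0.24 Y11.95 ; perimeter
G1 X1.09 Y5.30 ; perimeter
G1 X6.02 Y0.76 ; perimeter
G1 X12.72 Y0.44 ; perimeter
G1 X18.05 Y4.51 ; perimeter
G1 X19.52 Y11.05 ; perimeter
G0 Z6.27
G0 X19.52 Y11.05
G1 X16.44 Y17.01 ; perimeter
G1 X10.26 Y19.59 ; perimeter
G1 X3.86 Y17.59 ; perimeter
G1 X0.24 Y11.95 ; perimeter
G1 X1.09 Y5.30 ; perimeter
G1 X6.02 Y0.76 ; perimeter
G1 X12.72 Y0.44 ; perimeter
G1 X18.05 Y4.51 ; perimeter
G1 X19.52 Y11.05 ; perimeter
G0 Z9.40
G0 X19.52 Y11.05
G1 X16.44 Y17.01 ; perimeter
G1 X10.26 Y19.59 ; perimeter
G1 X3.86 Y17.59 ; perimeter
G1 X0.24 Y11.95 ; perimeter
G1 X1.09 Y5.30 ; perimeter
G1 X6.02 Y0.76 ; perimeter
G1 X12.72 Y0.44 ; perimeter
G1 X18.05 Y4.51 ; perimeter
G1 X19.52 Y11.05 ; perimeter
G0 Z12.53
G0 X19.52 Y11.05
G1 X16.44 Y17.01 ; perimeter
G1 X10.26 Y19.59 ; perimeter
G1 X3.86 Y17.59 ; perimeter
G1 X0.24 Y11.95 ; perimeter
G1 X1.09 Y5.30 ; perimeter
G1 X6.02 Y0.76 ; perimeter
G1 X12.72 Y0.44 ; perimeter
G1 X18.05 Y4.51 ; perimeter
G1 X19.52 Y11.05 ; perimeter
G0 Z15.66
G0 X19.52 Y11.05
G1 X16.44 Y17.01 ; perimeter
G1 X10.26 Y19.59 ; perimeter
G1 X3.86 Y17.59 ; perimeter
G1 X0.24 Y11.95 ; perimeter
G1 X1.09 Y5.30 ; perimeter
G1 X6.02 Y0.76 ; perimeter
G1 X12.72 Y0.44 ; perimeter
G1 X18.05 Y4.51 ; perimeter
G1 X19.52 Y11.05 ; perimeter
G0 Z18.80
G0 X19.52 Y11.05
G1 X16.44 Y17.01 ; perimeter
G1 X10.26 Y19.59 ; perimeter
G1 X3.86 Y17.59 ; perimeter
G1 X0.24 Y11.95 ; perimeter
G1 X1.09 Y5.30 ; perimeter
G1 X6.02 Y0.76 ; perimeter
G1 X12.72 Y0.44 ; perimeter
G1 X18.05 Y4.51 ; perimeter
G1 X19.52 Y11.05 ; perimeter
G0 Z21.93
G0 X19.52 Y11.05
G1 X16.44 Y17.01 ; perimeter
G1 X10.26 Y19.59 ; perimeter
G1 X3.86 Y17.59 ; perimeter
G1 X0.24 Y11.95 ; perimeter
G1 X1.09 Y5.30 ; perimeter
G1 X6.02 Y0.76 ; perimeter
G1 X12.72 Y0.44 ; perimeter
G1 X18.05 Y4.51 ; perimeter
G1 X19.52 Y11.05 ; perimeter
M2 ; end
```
solid part
  facet normal 0.0000 0.0000 -1.0000
    outer loop
      vertex 10.26 19.59 0.00
      vertex 16.44 17.01 0.00
      vertex 19.52 11.05 0.00
    endloop
  endfacet
  facet normal 0.0000 0.0000 -1.0000
    outer loop
      vertex 3.86 17.59 0.00
      vertex 10.26 19.59 0.00
      vertex 19.52 11.05 0.00
    endloop
  endfacet
  facet normal 0.0000 0.0000 -1.0000
    outer loop
      vertex 0.24 11.95 0.00
      vertex 3.86 17.59 0.00
      vertex 19.52 11.05 0.00
    endloop
  endfacet
  facet normal 0.0000 0.0000 -1.0000
    outer loop
      vertex 1.09 5.30 0.00
      vertex 0.24 11.95 0.00
      vertex 19.52 11.05 0.00
    endloop
  endfacet
  facet normal 0.0000 0.0000 -1.0000
    outer loop
      vertex 6.02 0.76 0.00
      vertex 1.09 5.30 0.00
      vertex 19.52 11.05 0.00
    endloop
  endfacet
  facet normal 0.0000 0.0000 -1.0000
    outer loop
      vertex 12.72 0.44 0.00
      vertex 6.02 0.76 0.00
      vertex 19.52 11.05 0.00
    endloop
  endfacet
  facet normal 0.0000 0.0000 -1.0000
    outer loop
      vertex 18.05 4.51 0.00
      vertex 12.72 0.44 0.00
      vertex 19.52 11.05 0.00
    endloop
  endfacet
  facet normal 0.0000 0.0000 1.0000
    outer loop
      vertex 19.52 11.05 21.93
      vertex 16.44 17.01 21.93
      vertex 10.26 19.59 21.93
    endloop
  endfacet
  facet normal 0.0000 0.0000 1.0000
    outer loop
      vertex 19.52 11.05 21.93
      vertex 10.26 19.59 21.93
      vertex 3.86 17.59 21.93
    endloop
  endfacet
  facet normal 0.0000 0.0000 1.0000
    outer loop
      vertex 19.52 11.05 21.93
      vertex 3.86 17.59 21.93
      vertex 0.24 11.95 21.93
    endloop
  endfacet
  facet normal 0.0000 0.0000 1.0000
    outer loop
      vertex 19.52 11.05 21.93
      vertex 0.24 11.95 21.93
      vertex 1.09 5.30 21.93
    endloop
  endfacet
  facet normal 0.0000 0.0000 1.0000
    outer loop
      vertex 19.52 11.05 21.93
      vertex 1.09 5.30 21.93
      vertex 6.02 0.76 21.93
    endloop
  endfacet
  facet normal 0.0000 0.0000 1.0000
    outer loop
      vertex 19.52 11.05 21.93
      vertex 6.02 0.76 21.93
      vertex 12.72 0.44 21.93
    endloop
  endfacet
  facet normal 0.0000 0.0000 1.0000
    outer loop
      vertex 19.52 11.05 21.93
      vertex 12.72 0.44 21.93
      vertex 18.05 4.51 21.93
    endloop
  endfacet
  facet normal 0.8884 0.4591 0.0000
    outer loop
      vertex 19.52 11.05 0.00
      vertex 16.44 17.01 0.00
      vertex 16.44 17.01 21.93
    endloop
  endfacet
  facet normal 0.8884 0.4591 0.0000
    outer loop
      vertex 19.52 11.05 0.00
      vertex 16.44 17.01 21.93
      vertex 19.52 11.05 21.93
    endloop
  endfacet
  facet normal 0.3853 0.9228 0.0000
    outer loop
      vertex 16.44 17.01 0.00
      vertex 10.26 19.59 0.00
      vertex 10.26 19.59 21.93
    endloop
  endfacet
  facet normal 0.3853 0.9228 0.0000
    outer loop
      vertex 16.44 17.01 0.00
      vertex 10.26 19.59 21.93
      vertex 16.44 17.01 21.93
    endloop
  endfacet
  facet normal -0.2983 0.9545 0.0000
    outer loop
      vertex 10.26 19.59 0.00
      vertex 3.86 17.59 0.00
      vertex 3.86 17.59 21.93
    endloop
  endfacet
  facet normal -0.2983 0.9545 0.0000
    outer loop
      vertex 10.26 19.59 0.00
      vertex 3.86 17.59 21.93
      vertex 10.26 19.59 21.93
    endloop
  endfacet
  facet normal -0.8416 0.5402 0.0000
    outer loop
      vertex 3.86 17.59 0.00
      vertex 0.24 11.95 0.00
      vertex 0.24 11.95 21.93
    endloop
  endfacet
  facet normal -0.8416 0.5402 0.0000
    outer loop
      vertex 3.86 17.59 0.00
      vertex 0.24 11.95 21.93
      vertex 3.86 17.59 21.93
    endloop
  endfacet
  facet normal -0.9919 -0.1268 0.0000
    outer loop
      vertex 0.24 11.95 0.00
      vertex 1.09 5.30 0.00
      vertex 1.09 5.30 21.93
    endloop
  endfacet
  facet normal -0.9919 -0.1268 0.0000
    outer loop
      vertex 0.24 11.95 0.00
      vertex 1.09 5.30 21.93
      vertex 0.24 11.95 21.93
    endloop
  endfacet
  facet normal -0.6774 -0.7356 0.0000
    outer loop
      vertex 1.09 5.30 0.00
      vertex 6.02 0.76 0.00
      vertex 6.02 0.76 21.93
    endloop
  endfacet
  facet normal -0.6774 -0.7356 0.0000
    outer loop
      vertex 1.09 5.30 0.00
      vertex 6.02 0.76 21.93
      vertex 1.09 5.30 21.93
    endloop
  endfacet
  facet normal -0.0477 -0.9989 0.0000
    outer loop
      vertex 6.02 0.76 0.00
      vertex 12.72 0.44 0.00
      vertex 12.72 0.44 21.93
    endloop
  endfacet
  facet normal -0.0477 -0.9989 0.0000
    outer loop
      vertex 6.02 0.76 0.00
      vertex 12.72 0.44 21.93
      vertex 6.02 0.76 21.93
    endloop
  endfacet
  facet normal 0.6069 -0.7948 0.0000
    outer loop
      vertex 12.72 0.44 0.00
      vertex 18.05 4.51 0.00
      vertex 18.05 4.51 21.93
    endloop
  endfacet
  facet normal 0.6069 -0.7948 0.0000
    outer loop
      vertex 12.72 0.44 0.00
      vertex 18.05 4.51 21.93
      vertex 12.72 0.44 21.93
    endloop
  endfacet
  facet normal 0.9757 -0.2193 0.0000
    outer loop
      vertex 18.05 4.51 0.00
      vertex 19.52 11.05 0.00
      vertex 19.52 11.05 21.93
    endloop
  endfacet
  facet normal 0.9757 -0.2193 0.0000
    outer loop
      vertex 18.05 4.51 0.00
      vertex 19.52 11.05 21.93
      vertex 18.05 4.51 21.93
    endloop
  endfacet
endsolid part

The G0 Z moves step by Δz≈3.13 mm. Every layer's G1 loop is the same polygon, so the solid is a straight extrusion of it from z=0 to z≈21.9. Closing with flat bottom and top caps and triangulating gives 32 facets — a regular 9-sided prism (a cylinder approximated with 9 flat sides), circumscribed radius ≈ 9.8 mm, height ≈ 21.9 mm.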